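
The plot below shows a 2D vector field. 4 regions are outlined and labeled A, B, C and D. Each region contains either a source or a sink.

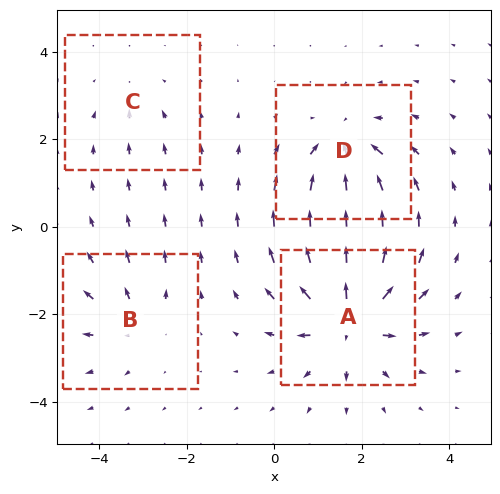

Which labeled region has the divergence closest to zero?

Divergence at each region's feature centre — A: about +8, B: about +4, C: about -2, D: about -6. Region C is closest to zero.

C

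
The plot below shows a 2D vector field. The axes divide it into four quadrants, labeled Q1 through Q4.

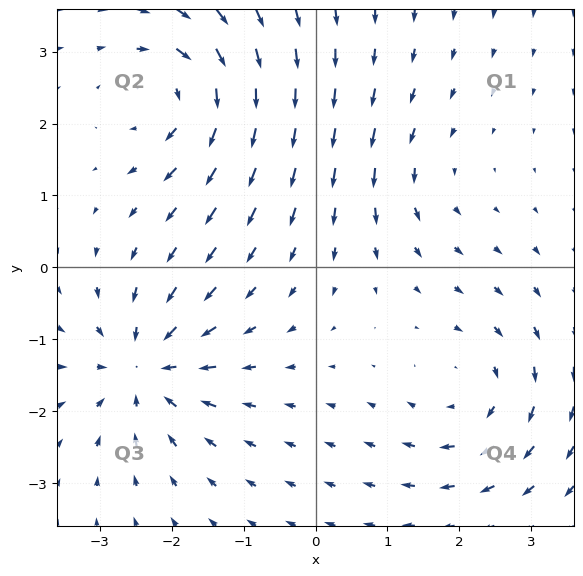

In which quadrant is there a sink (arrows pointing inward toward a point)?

The sink sits at approximately (-2.4, -1.4), which lies in quadrant Q3. The divergence there is about -6, negative as expected for a sink.

Q3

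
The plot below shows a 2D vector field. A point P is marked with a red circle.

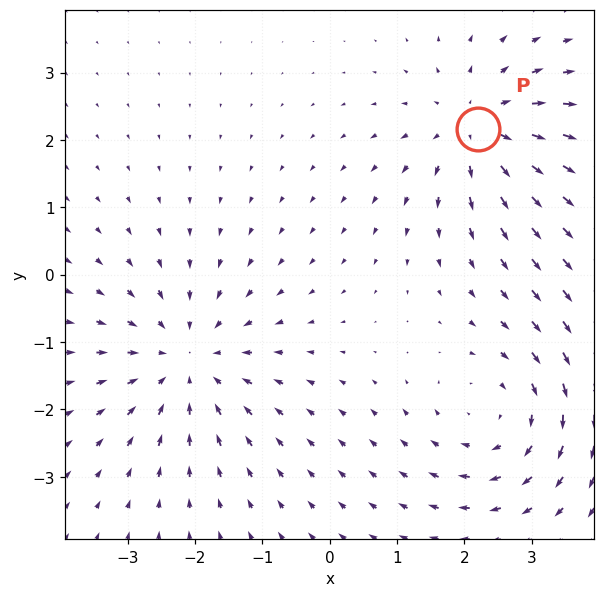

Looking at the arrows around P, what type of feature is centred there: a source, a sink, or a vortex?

source

At P (2.2, 2.2) the arrows spread outward. Divergence about +4, curl ≈0 — positive divergence with near-zero curl is a source.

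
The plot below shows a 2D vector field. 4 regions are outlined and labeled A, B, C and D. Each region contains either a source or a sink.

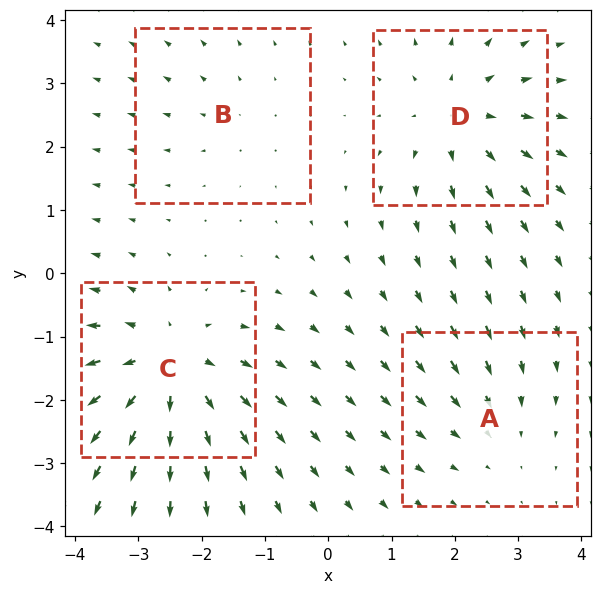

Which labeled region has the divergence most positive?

C

Divergence at each region's feature centre — A: about -3, B: about +2, C: about +6, D: about +5. Region C is most positive.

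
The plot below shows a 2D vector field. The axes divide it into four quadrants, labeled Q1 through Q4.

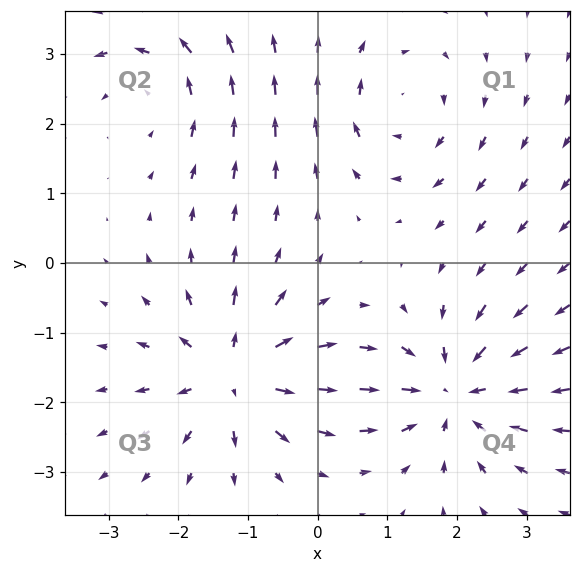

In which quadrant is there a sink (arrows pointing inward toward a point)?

The sink sits at approximately (2.0, -1.9), which lies in quadrant Q4. The divergence there is about -6, negative as expected for a sink.

Q4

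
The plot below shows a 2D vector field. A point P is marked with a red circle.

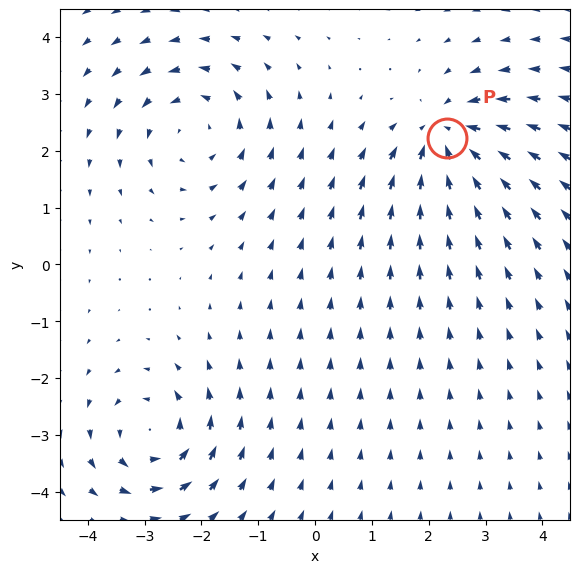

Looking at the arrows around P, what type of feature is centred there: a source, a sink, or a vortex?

sink

At P (2.3, 2.2) the arrows converge inward. Divergence about -6, curl ≈0 — negative divergence with near-zero curl is a sink.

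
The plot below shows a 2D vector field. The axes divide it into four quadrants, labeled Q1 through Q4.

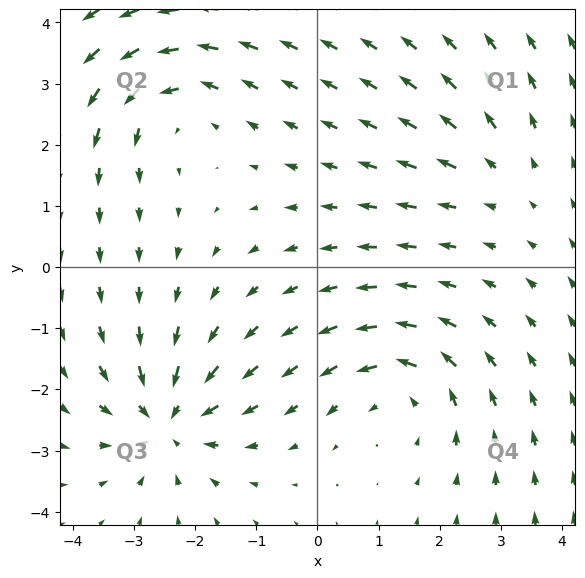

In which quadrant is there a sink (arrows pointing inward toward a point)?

Q3

The sink sits at approximately (-2.4, -2.5), which lies in quadrant Q3. The divergence there is about -5, negative as expected for a sink.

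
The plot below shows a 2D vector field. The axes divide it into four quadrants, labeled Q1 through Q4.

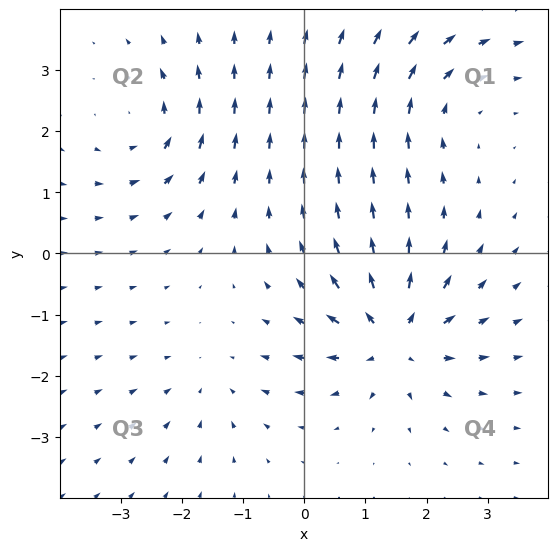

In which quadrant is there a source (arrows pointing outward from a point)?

The source sits at approximately (1.5, -1.4), which lies in quadrant Q4. The divergence there is about +6, positive as expected for a source.

Q4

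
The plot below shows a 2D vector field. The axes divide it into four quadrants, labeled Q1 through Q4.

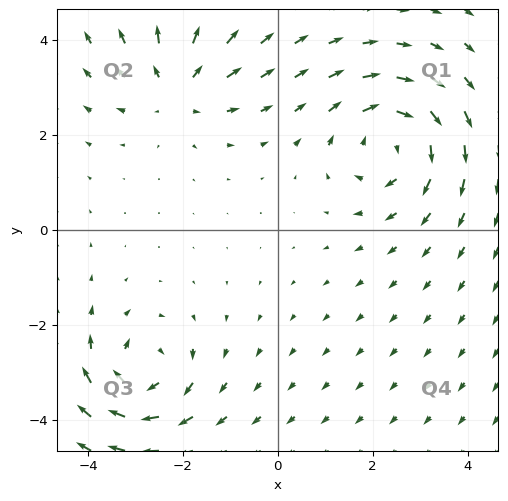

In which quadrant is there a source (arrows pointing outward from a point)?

Q2

The source sits at approximately (-2.1, 3.0), which lies in quadrant Q2. The divergence there is about +3, positive as expected for a source.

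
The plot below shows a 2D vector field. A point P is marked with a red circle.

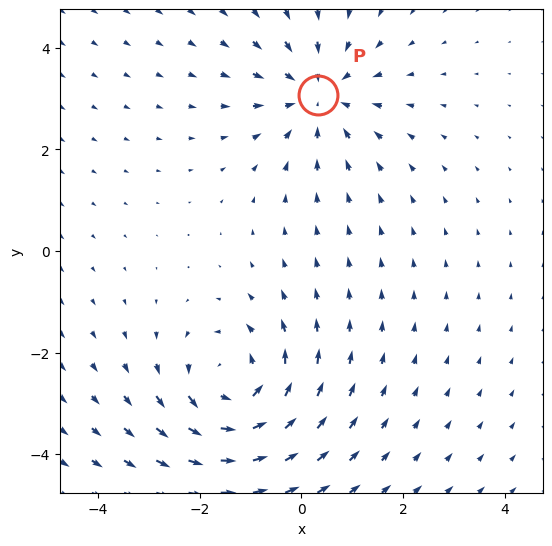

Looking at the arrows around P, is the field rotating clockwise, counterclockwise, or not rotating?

Near P at (0.3, 3.1) the arrows show no circulation. The curl there is ≈0.

not rotating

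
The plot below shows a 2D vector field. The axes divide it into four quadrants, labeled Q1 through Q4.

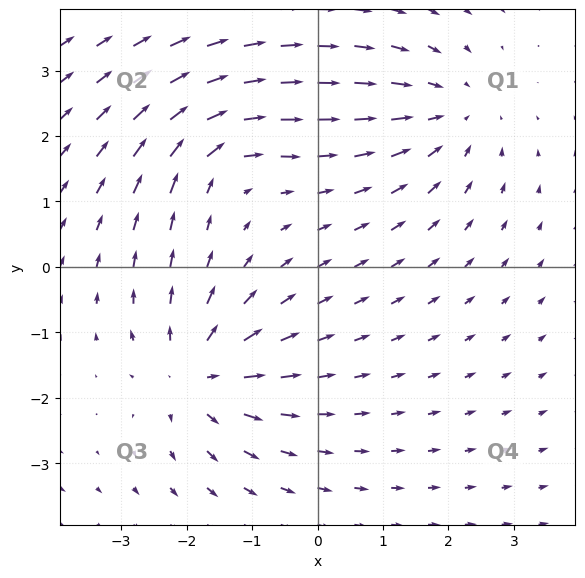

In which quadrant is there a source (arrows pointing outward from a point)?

Q3

The source sits at approximately (-1.8, -1.6), which lies in quadrant Q3. The divergence there is about +4, positive as expected for a source.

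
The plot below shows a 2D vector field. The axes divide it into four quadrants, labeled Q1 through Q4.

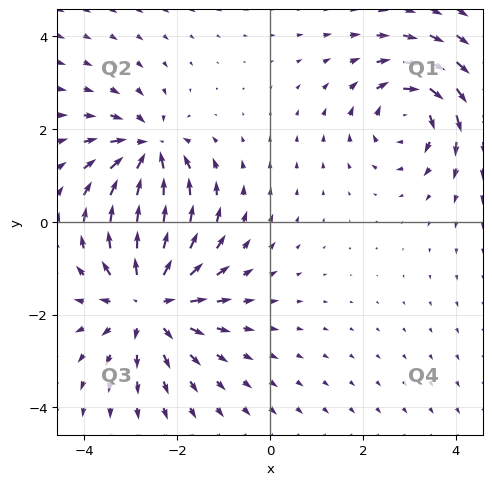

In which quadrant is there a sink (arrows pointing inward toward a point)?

Q2

The sink sits at approximately (-2.6, 1.5), which lies in quadrant Q2. The divergence there is about -5, negative as expected for a sink.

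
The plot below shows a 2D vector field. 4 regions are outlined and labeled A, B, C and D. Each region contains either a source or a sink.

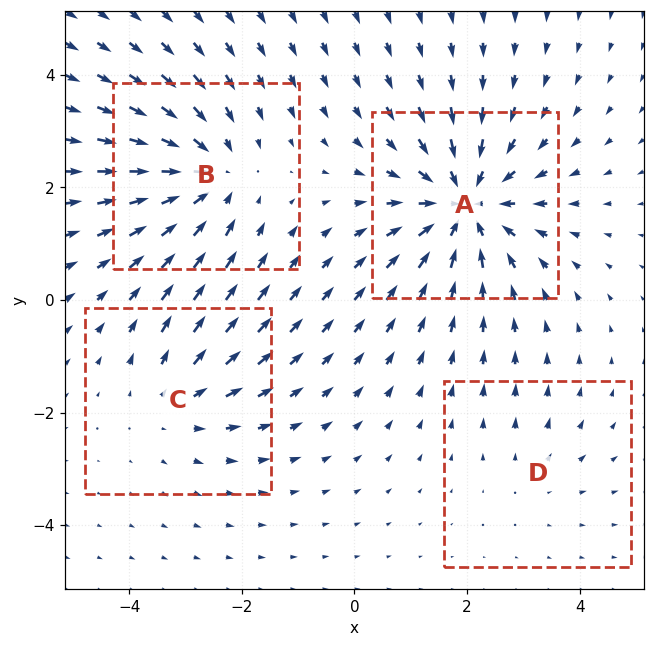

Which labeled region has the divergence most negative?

A

Divergence at each region's feature centre — A: about -6, B: about -4, C: about +3, D: about +2. Region A is most negative.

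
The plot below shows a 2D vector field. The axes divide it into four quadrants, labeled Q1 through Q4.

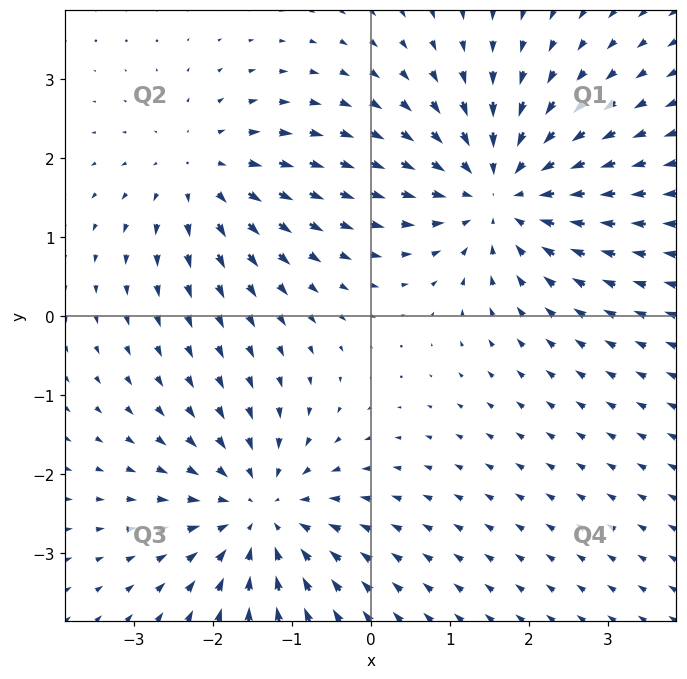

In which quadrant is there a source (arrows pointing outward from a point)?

The source sits at approximately (-2.1, 1.8), which lies in quadrant Q2. The divergence there is about +3, positive as expected for a source.

Q2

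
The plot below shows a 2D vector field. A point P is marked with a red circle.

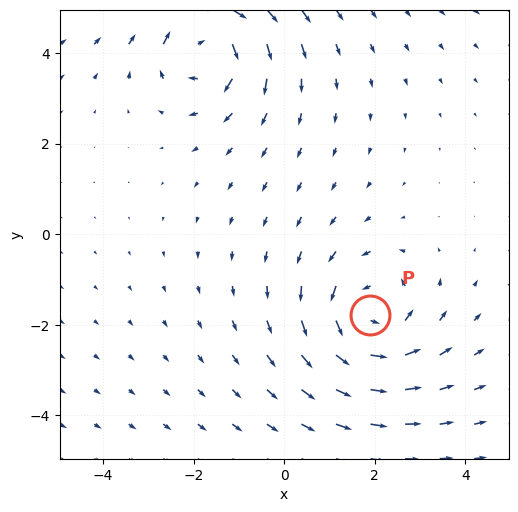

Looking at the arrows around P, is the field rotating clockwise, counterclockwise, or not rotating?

counterclockwise

Near P at (1.9, -1.8) the arrows circulate counterclockwise. The curl (z-component) there is about +4; positive curl means counterclockwise rotation.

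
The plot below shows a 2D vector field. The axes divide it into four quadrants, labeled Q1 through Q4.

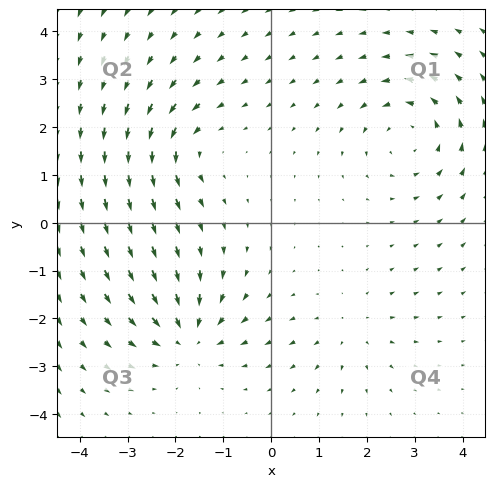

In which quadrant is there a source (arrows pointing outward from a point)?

Q4

The source sits at approximately (1.7, -2.2), which lies in quadrant Q4. The divergence there is about +3, positive as expected for a source.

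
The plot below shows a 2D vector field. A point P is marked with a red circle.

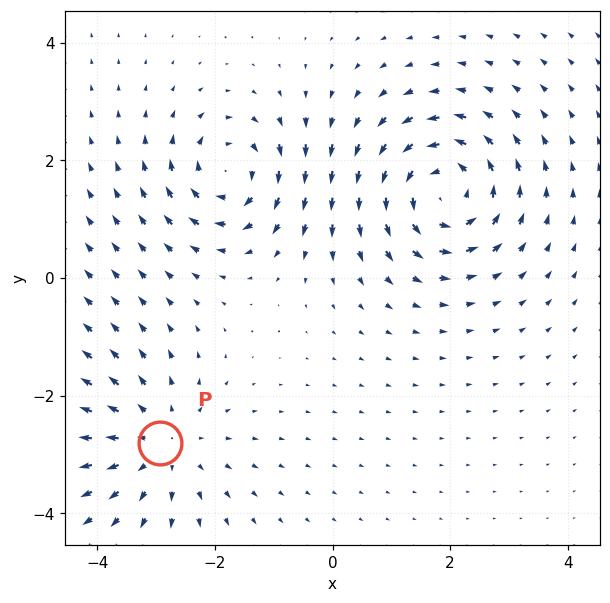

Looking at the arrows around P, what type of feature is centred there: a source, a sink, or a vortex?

At P (-2.9, -2.8) the arrows spread outward. Divergence about +3, curl ≈0 — positive divergence with near-zero curl is a source.

source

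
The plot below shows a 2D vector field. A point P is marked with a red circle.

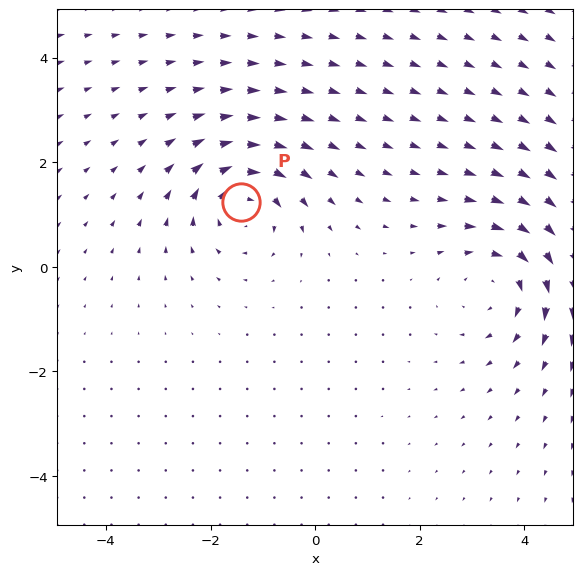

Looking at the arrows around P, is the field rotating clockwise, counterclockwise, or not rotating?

Near P at (-1.4, 1.2) the arrows circulate clockwise. The curl (z-component) there is about -4; negative curl means clockwise rotation.

clockwise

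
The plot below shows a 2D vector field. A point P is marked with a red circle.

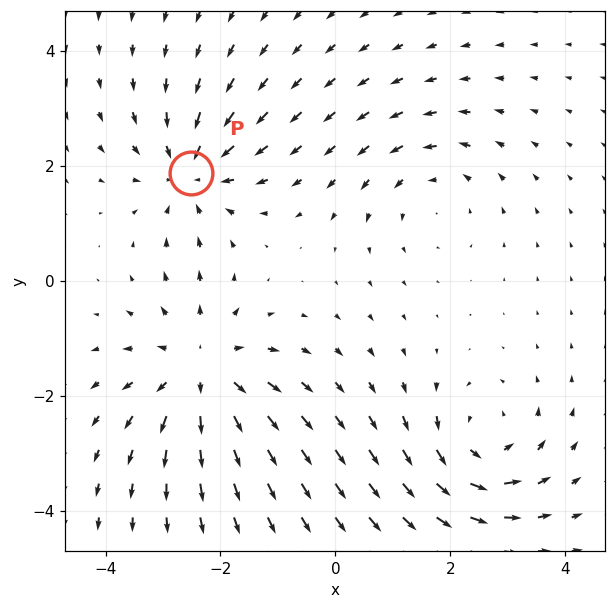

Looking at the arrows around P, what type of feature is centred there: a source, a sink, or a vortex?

sink

At P (-2.5, 1.9) the arrows converge inward. Divergence about -3, curl ≈0 — negative divergence with near-zero curl is a sink.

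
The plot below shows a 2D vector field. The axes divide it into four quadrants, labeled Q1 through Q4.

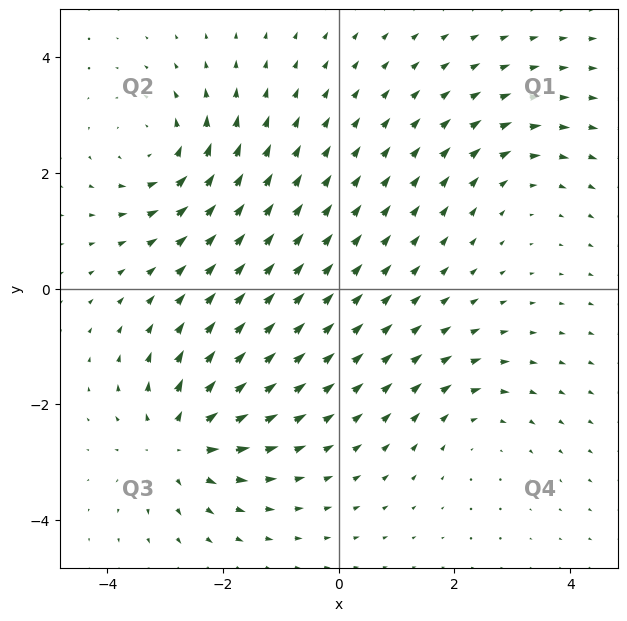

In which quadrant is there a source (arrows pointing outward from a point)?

Q3

The source sits at approximately (-2.7, -2.7), which lies in quadrant Q3. The divergence there is about +6, positive as expected for a source.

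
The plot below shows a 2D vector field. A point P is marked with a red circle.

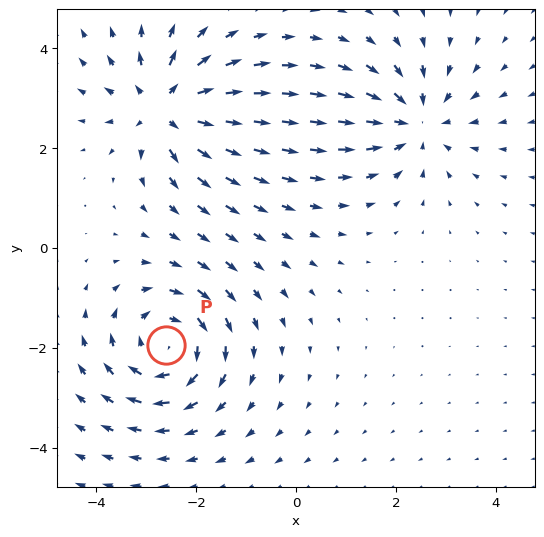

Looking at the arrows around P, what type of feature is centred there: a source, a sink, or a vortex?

vortex

At P (-2.6, -2.0) the arrows circulate clockwise. Divergence ≈0, curl about -4 — near-zero divergence with nonzero curl is a vortex.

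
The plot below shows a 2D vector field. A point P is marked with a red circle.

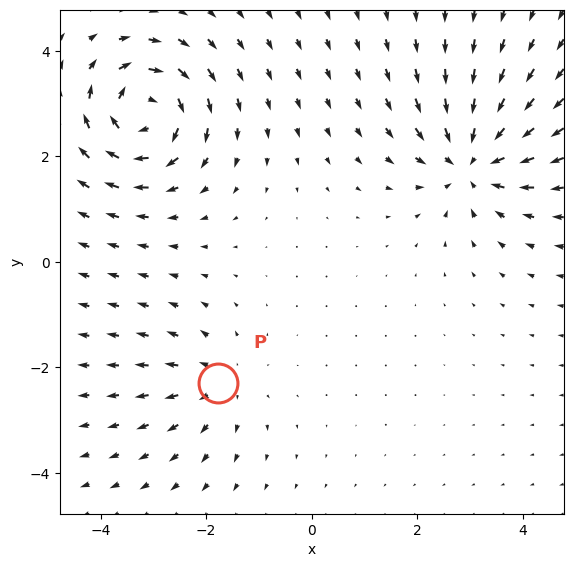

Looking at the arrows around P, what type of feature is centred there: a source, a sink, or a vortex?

source

At P (-1.8, -2.3) the arrows spread outward. Divergence about +3, curl ≈0 — positive divergence with near-zero curl is a source.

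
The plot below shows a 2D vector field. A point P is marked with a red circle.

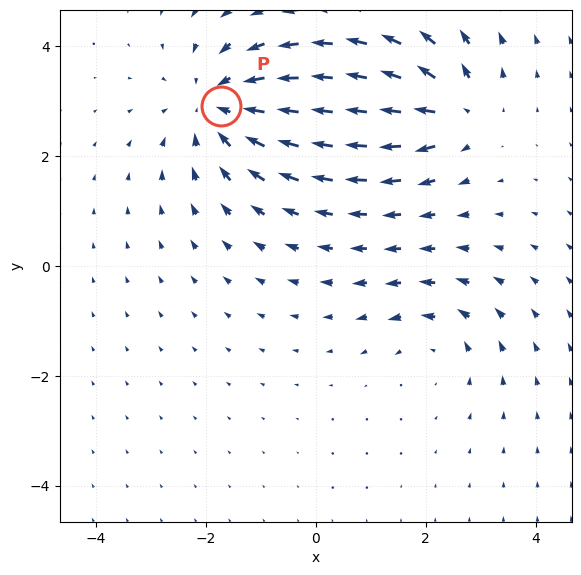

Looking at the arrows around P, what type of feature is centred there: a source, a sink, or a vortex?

At P (-1.7, 2.9) the arrows converge inward. Divergence about -4, curl ≈0 — negative divergence with near-zero curl is a sink.

sink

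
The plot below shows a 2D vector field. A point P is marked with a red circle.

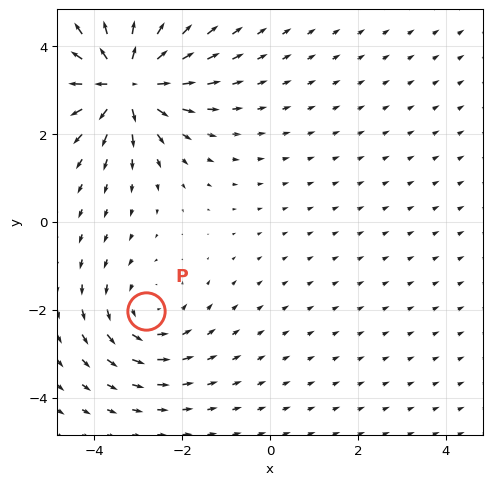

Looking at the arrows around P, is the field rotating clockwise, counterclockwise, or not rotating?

counterclockwise

Near P at (-2.8, -2.0) the arrows circulate counterclockwise. The curl (z-component) there is about +3; positive curl means counterclockwise rotation.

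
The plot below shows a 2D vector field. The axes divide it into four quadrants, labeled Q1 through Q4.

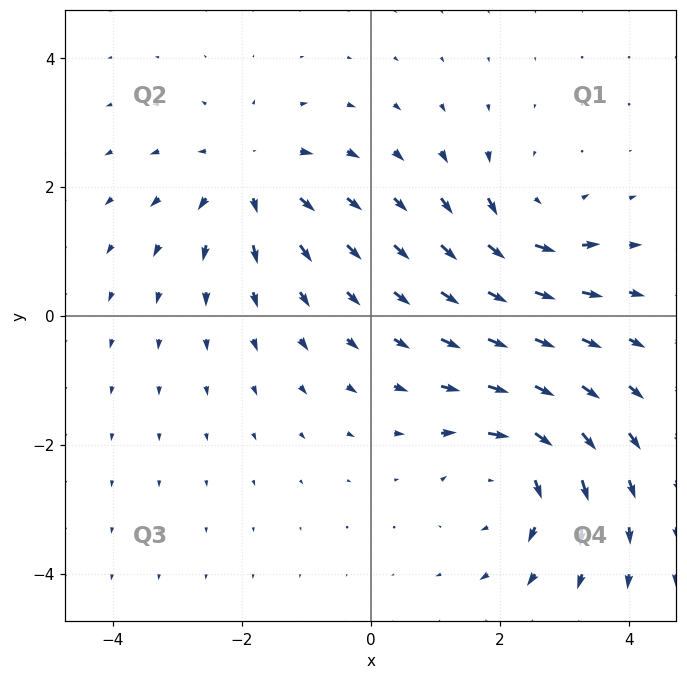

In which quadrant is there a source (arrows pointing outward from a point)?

Q2

The source sits at approximately (-1.9, 2.2), which lies in quadrant Q2. The divergence there is about +4, positive as expected for a source.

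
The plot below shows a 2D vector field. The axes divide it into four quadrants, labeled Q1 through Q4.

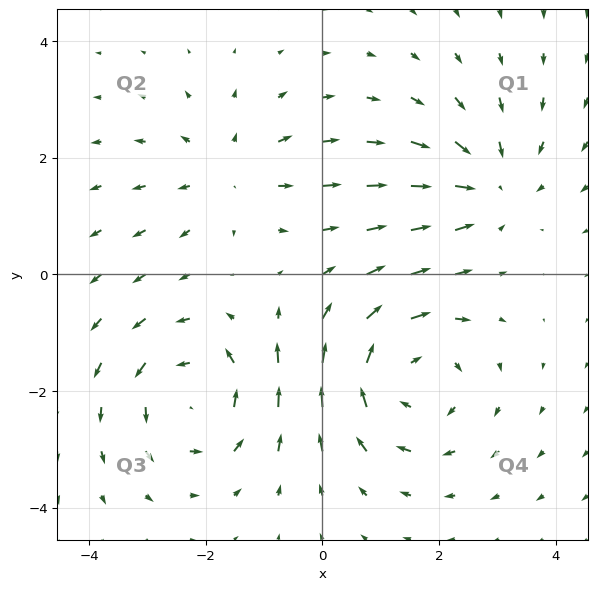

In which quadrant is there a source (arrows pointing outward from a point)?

Q2

The source sits at approximately (-1.6, 1.7), which lies in quadrant Q2. The divergence there is about +3, positive as expected for a source.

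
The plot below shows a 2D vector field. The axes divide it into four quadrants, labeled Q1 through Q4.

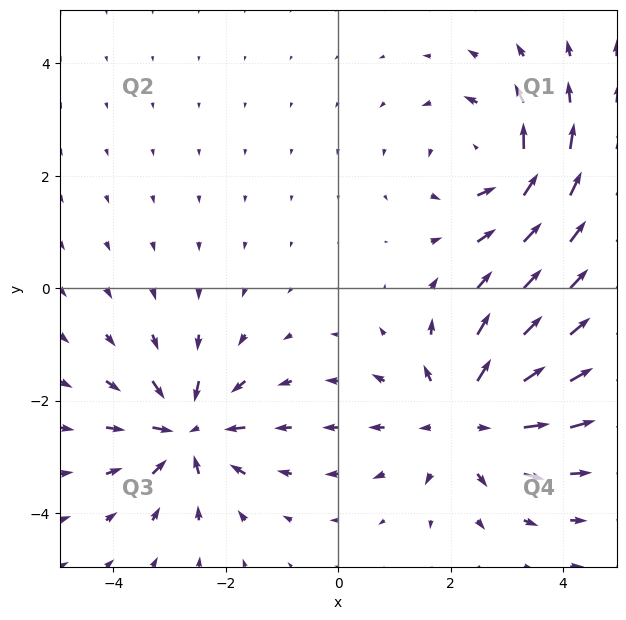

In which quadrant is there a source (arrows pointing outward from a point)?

Q4

The source sits at approximately (2.3, -2.3), which lies in quadrant Q4. The divergence there is about +3, positive as expected for a source.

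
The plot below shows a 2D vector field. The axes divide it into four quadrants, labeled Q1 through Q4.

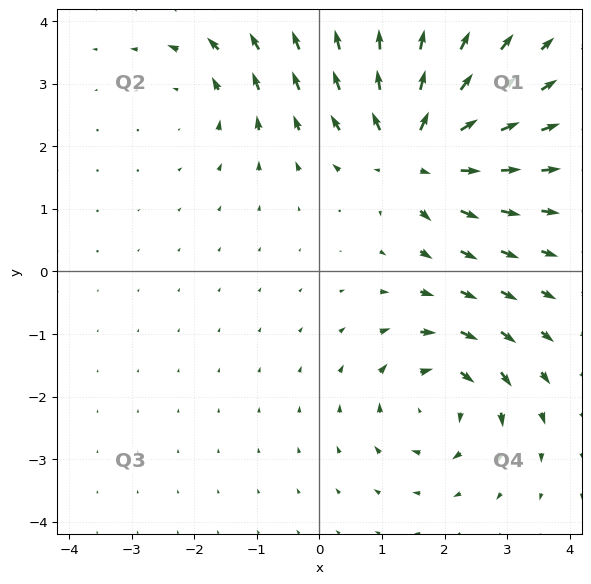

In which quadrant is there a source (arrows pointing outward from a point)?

The source sits at approximately (1.5, 1.9), which lies in quadrant Q1. The divergence there is about +6, positive as expected for a source.

Q1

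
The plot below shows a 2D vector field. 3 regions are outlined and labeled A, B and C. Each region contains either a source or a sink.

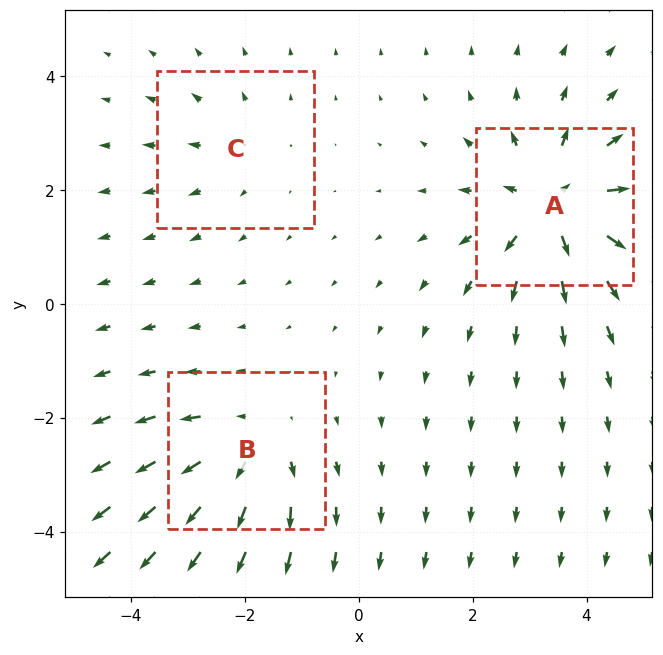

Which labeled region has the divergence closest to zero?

C

Divergence at each region's feature centre — A: about +5, B: about +3, C: about +2. Region C is closest to zero.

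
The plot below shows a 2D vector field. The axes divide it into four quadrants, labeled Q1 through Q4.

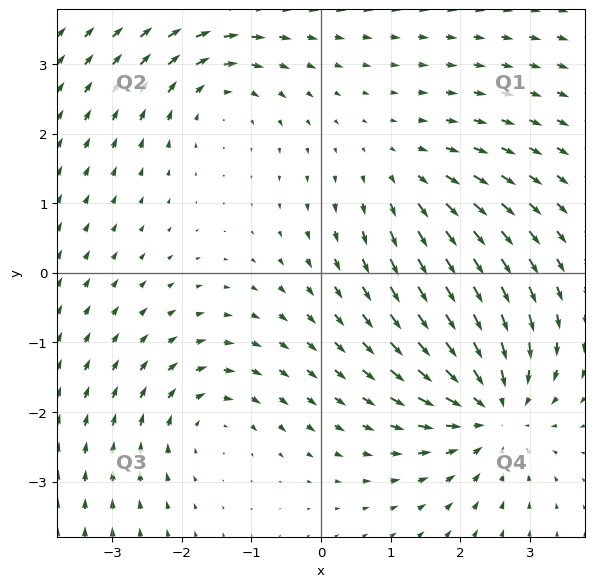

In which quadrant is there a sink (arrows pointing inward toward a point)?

Q4

The sink sits at approximately (2.5, -1.9), which lies in quadrant Q4. The divergence there is about -5, negative as expected for a sink.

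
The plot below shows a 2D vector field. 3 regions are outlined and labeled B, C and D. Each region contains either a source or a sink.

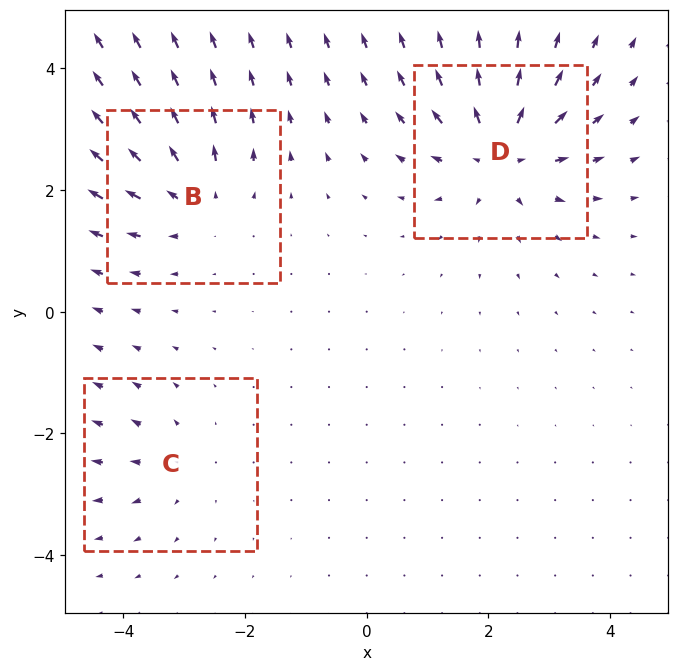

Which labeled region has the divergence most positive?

D

Divergence at each region's feature centre — B: about +4, C: about +2, D: about +5. Region D is most positive.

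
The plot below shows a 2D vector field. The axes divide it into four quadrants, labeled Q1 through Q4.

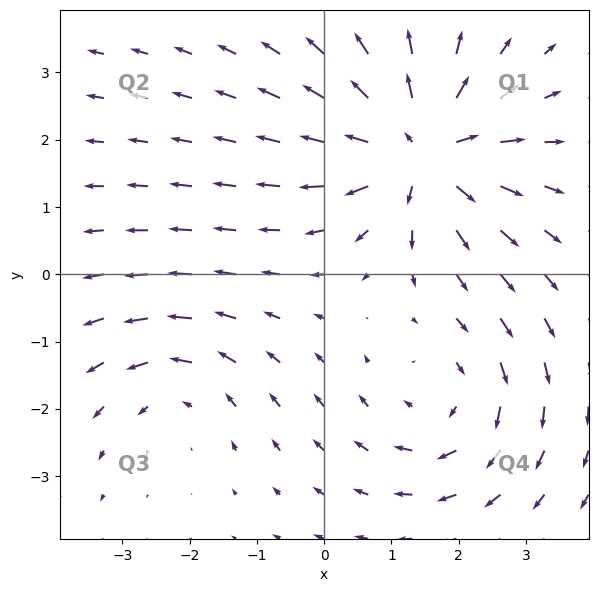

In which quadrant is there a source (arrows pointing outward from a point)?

The source sits at approximately (1.4, 1.8), which lies in quadrant Q1. The divergence there is about +5, positive as expected for a source.

Q1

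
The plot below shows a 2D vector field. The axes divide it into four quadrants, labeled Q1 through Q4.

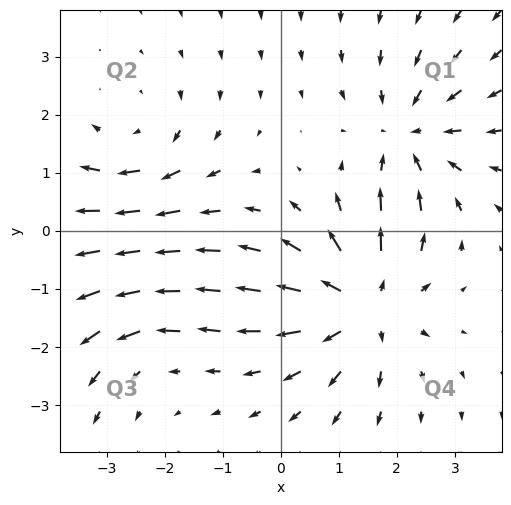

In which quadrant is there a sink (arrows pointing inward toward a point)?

Q1

The sink sits at approximately (2.2, 1.6), which lies in quadrant Q1. The divergence there is about -4, negative as expected for a sink.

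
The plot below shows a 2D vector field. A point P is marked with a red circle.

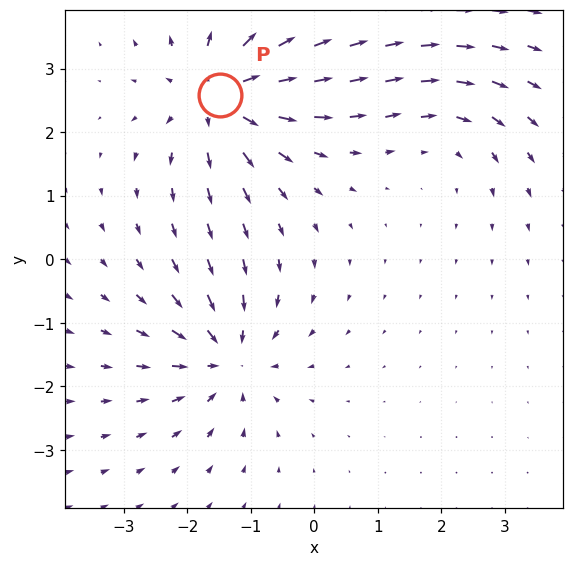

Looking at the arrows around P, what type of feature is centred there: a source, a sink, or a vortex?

source

At P (-1.5, 2.6) the arrows spread outward. Divergence about +5, curl ≈0 — positive divergence with near-zero curl is a source.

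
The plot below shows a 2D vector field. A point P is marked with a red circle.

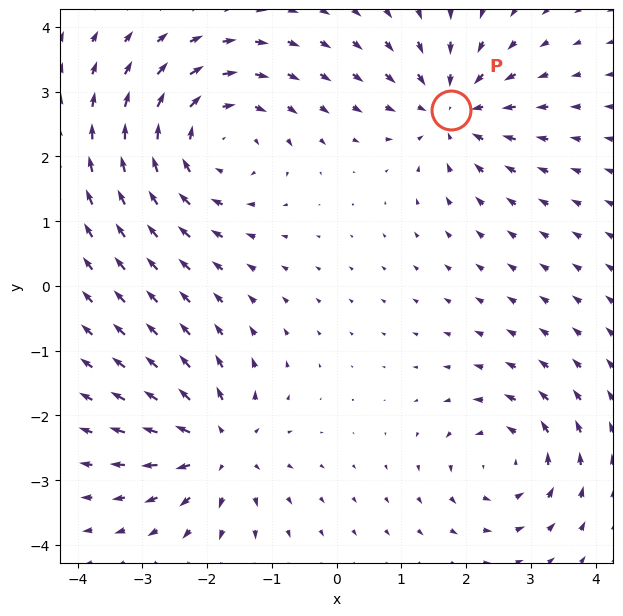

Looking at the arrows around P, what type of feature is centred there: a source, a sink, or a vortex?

sink

At P (1.8, 2.7) the arrows converge inward. Divergence about -4, curl ≈0 — negative divergence with near-zero curl is a sink.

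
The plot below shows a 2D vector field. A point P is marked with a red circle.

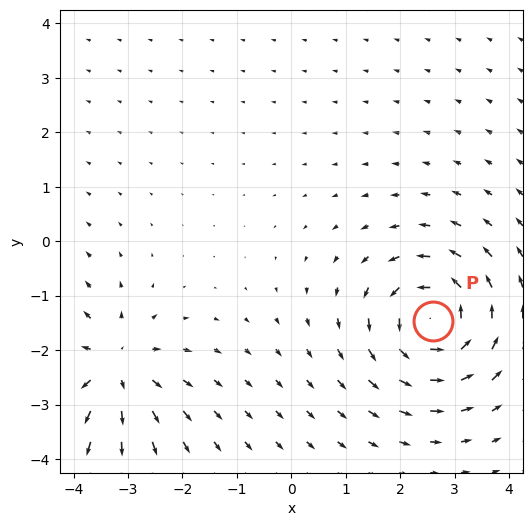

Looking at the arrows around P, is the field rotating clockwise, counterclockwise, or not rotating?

Near P at (2.6, -1.5) the arrows circulate counterclockwise. The curl (z-component) there is about +5; positive curl means counterclockwise rotation.

counterclockwise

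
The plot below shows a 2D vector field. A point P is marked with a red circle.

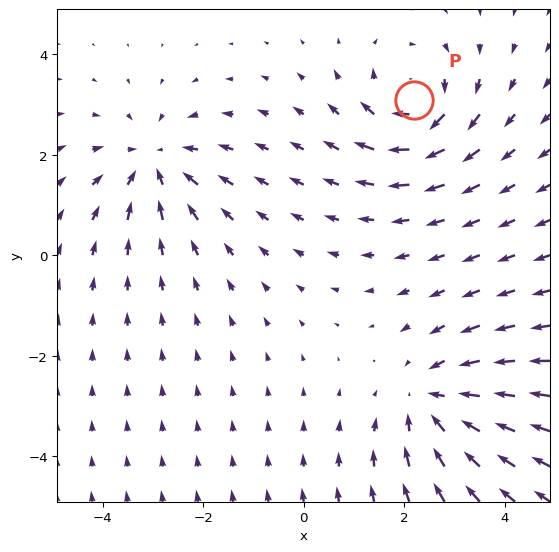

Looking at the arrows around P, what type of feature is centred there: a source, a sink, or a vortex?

vortex

At P (2.2, 3.1) the arrows circulate clockwise. Divergence ≈0, curl about -5 — near-zero divergence with nonzero curl is a vortex.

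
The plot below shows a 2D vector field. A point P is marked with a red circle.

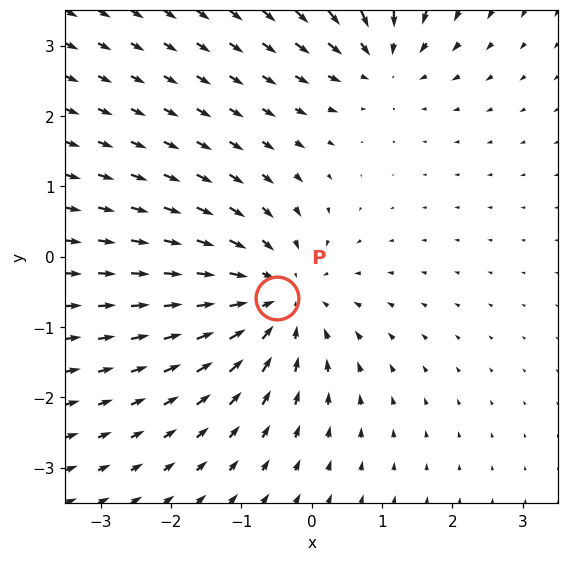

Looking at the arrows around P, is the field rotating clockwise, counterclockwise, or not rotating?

not rotating

Near P at (-0.5, -0.6) the arrows show no circulation. The curl there is ≈0.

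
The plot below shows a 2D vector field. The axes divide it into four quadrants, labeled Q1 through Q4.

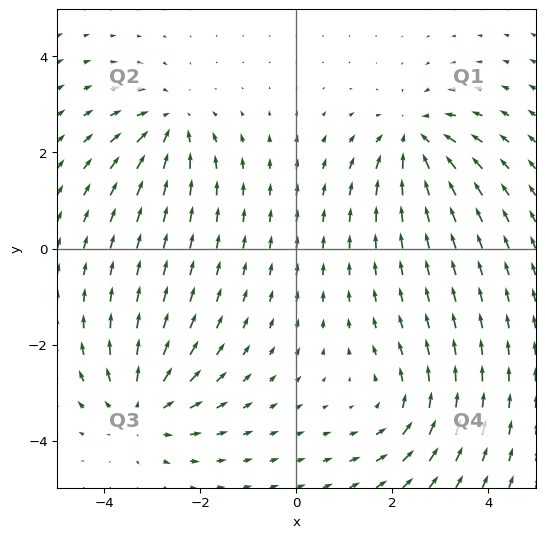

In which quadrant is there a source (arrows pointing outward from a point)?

The source sits at approximately (-3.2, -3.3), which lies in quadrant Q3. The divergence there is about +4, positive as expected for a source.

Q3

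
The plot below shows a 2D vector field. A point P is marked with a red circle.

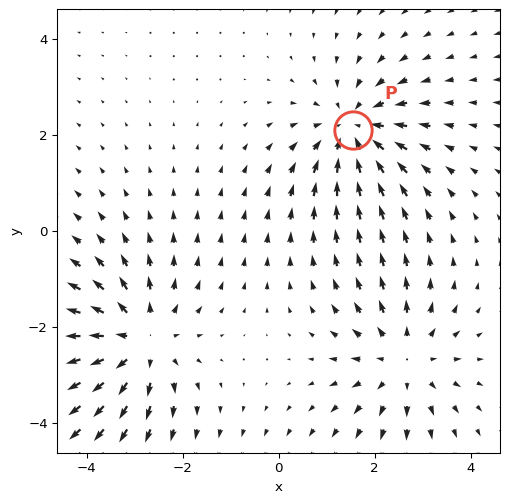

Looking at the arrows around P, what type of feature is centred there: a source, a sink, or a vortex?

At P (1.5, 2.1) the arrows converge inward. Divergence about -4, curl ≈0 — negative divergence with near-zero curl is a sink.

sink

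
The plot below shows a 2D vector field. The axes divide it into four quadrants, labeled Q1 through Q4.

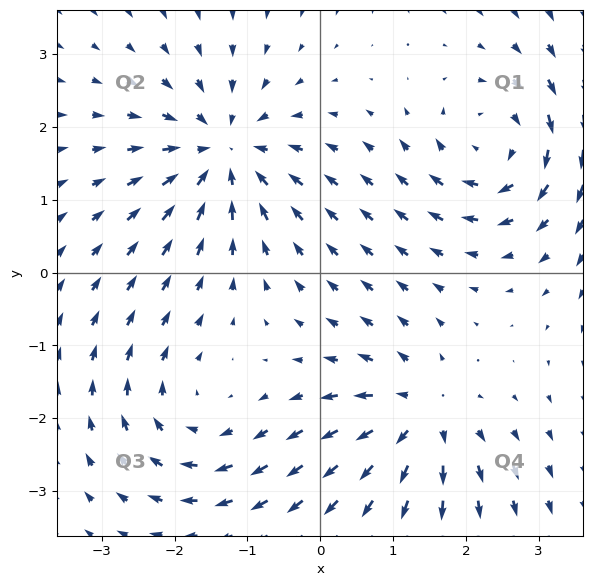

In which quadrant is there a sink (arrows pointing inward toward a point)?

Q2

The sink sits at approximately (-1.3, 1.7), which lies in quadrant Q2. The divergence there is about -4, negative as expected for a sink.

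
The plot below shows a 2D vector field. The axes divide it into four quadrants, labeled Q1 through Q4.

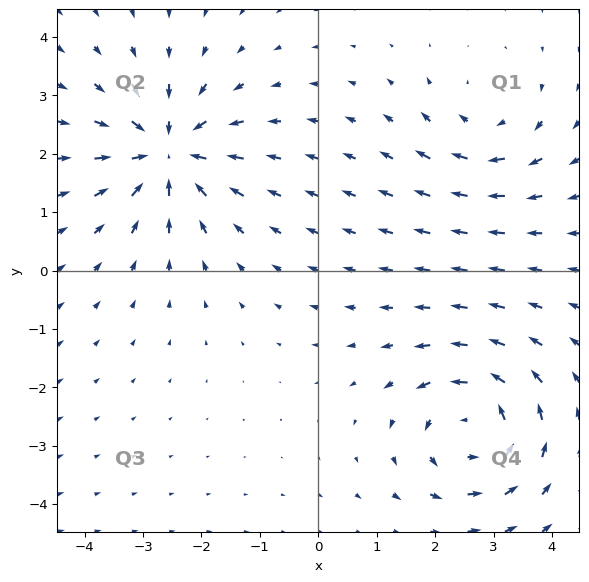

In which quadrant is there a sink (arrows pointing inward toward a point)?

The sink sits at approximately (-2.6, 2.0), which lies in quadrant Q2. The divergence there is about -5, negative as expected for a sink.

Q2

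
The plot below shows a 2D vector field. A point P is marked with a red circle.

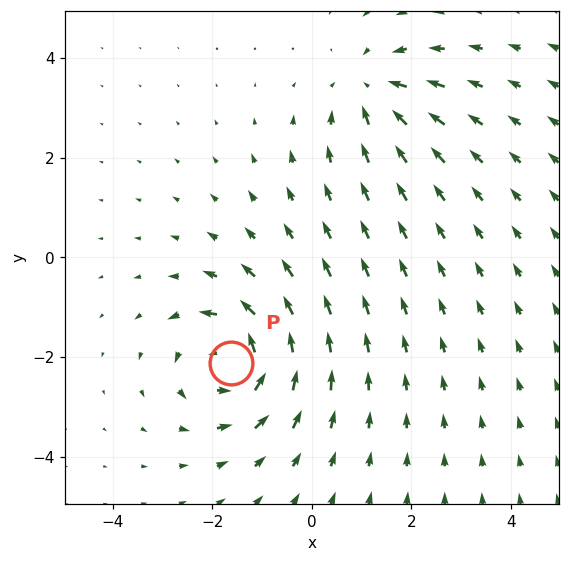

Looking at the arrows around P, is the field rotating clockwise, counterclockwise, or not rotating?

Near P at (-1.6, -2.1) the arrows circulate counterclockwise. The curl (z-component) there is about +5; positive curl means counterclockwise rotation.

counterclockwise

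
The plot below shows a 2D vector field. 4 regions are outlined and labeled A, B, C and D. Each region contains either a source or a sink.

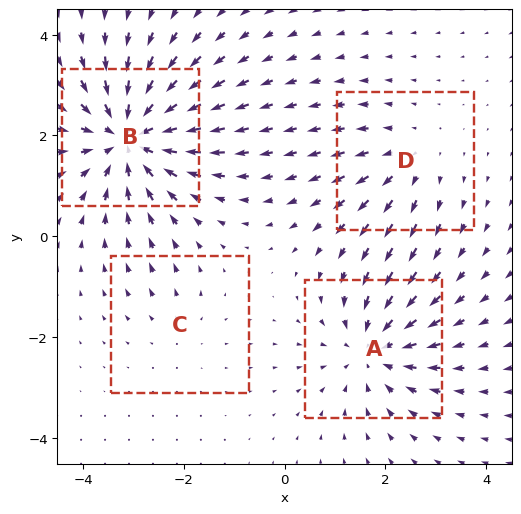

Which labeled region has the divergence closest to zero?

Divergence at each region's feature centre — A: about -5, B: about -7, C: about +2, D: about +3. Region C is closest to zero.

C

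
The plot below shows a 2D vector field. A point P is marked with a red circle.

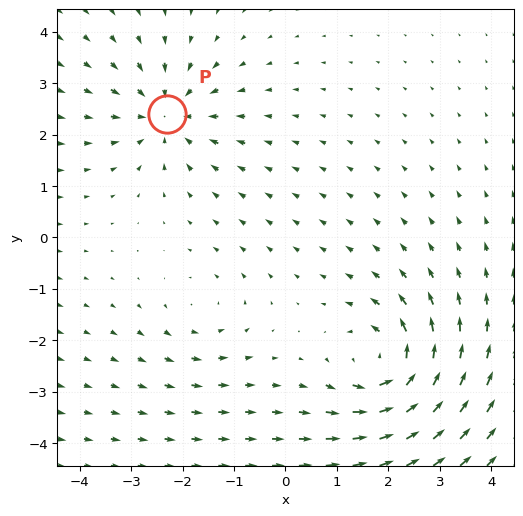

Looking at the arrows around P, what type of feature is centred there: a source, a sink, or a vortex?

sink

At P (-2.3, 2.4) the arrows converge inward. Divergence about -4, curl ≈0 — negative divergence with near-zero curl is a sink.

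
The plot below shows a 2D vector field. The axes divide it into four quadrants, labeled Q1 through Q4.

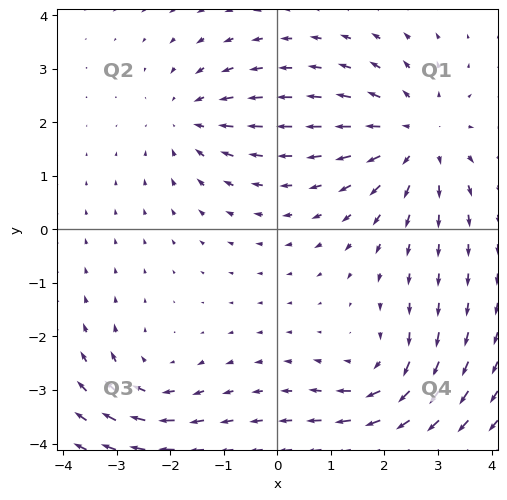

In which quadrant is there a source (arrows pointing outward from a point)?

The source sits at approximately (2.6, 1.7), which lies in quadrant Q1. The divergence there is about +4, positive as expected for a source.

Q1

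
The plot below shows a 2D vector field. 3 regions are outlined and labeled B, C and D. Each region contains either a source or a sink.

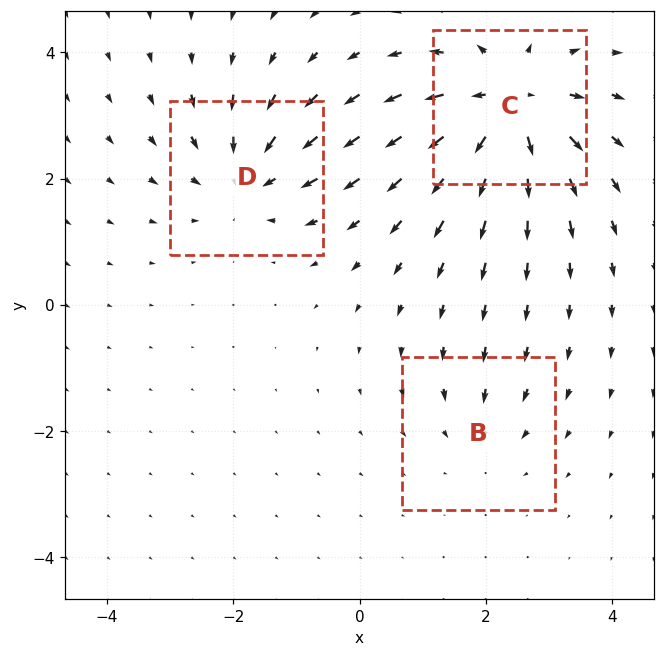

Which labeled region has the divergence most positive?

Divergence at each region's feature centre — B: about -2, C: about +5, D: about -3. Region C is most positive.

C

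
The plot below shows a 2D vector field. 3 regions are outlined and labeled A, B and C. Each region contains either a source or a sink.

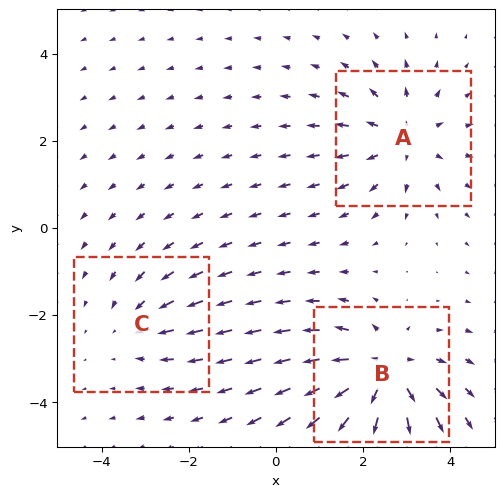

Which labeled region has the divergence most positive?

Divergence at each region's feature centre — A: about +3, B: about +4, C: about -2. Region B is most positive.

B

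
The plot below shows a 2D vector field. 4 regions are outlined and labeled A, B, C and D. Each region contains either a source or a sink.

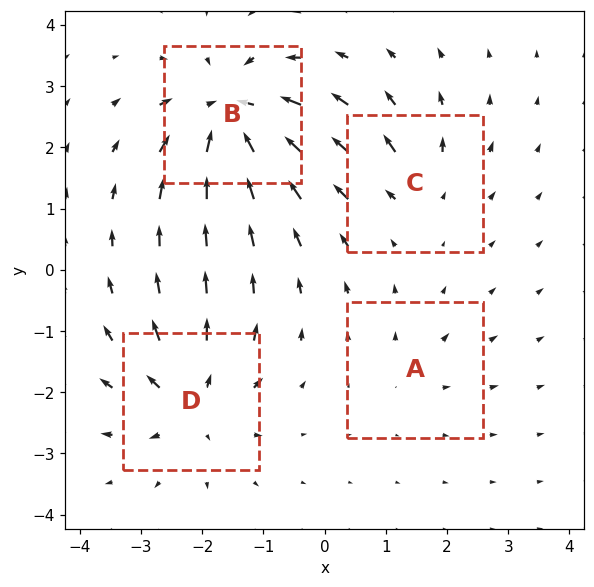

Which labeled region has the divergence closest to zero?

Divergence at each region's feature centre — A: about +2, B: about -9, C: about +4, D: about +6. Region A is closest to zero.

A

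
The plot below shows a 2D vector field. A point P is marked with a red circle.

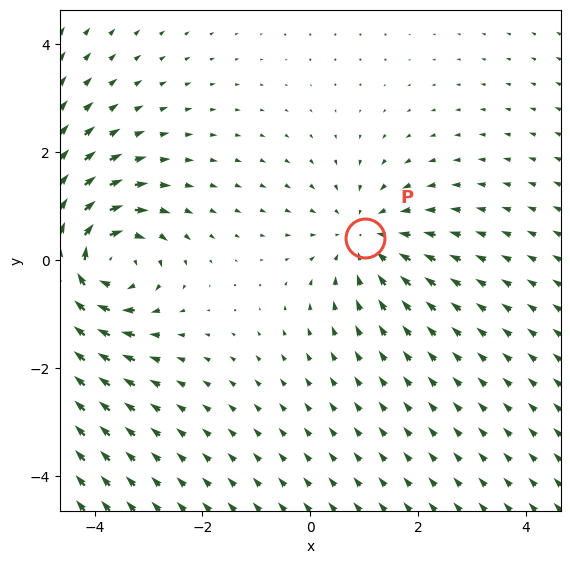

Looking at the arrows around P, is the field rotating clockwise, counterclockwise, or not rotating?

not rotating

Near P at (1.0, 0.4) the arrows show no circulation. The curl there is ≈0.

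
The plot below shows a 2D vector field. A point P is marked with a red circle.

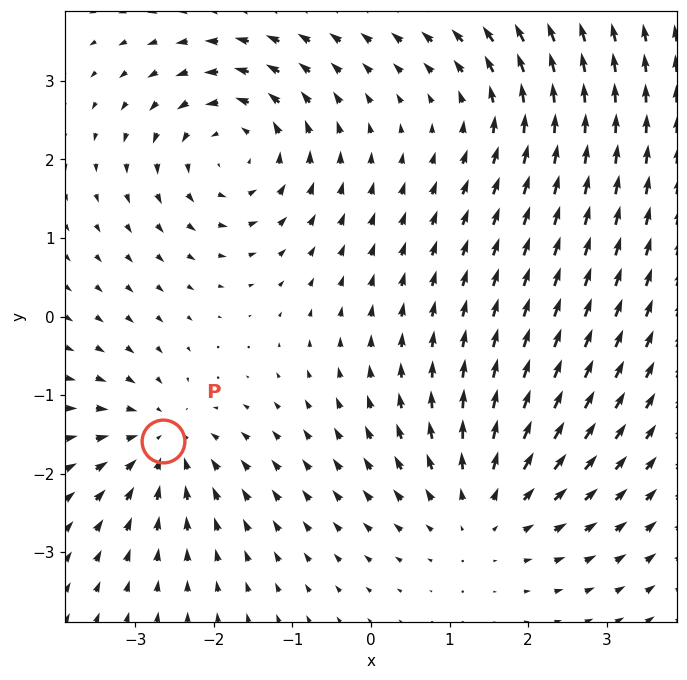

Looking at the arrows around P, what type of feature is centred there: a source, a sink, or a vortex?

sink

At P (-2.6, -1.6) the arrows converge inward. Divergence about -5, curl ≈0 — negative divergence with near-zero curl is a sink.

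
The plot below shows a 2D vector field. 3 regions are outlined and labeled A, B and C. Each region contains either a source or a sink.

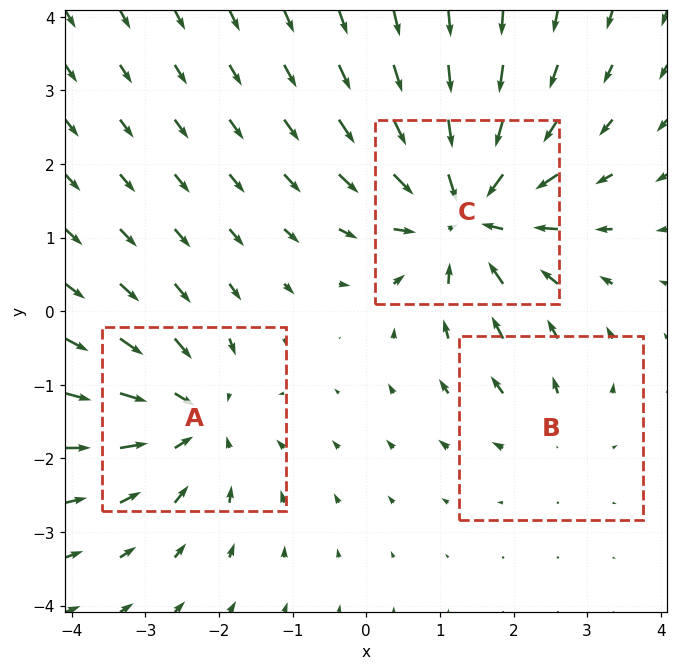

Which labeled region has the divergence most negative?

C

Divergence at each region's feature centre — A: about -3, B: about +2, C: about -5. Region C is most negative.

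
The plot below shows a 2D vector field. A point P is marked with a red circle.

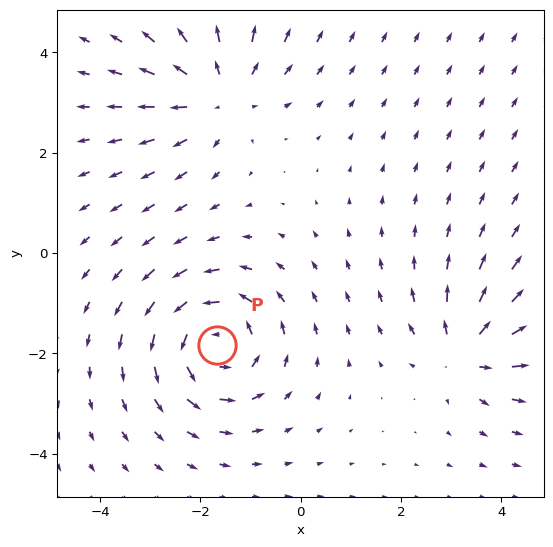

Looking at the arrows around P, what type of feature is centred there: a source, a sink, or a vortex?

vortex

At P (-1.7, -1.8) the arrows circulate counterclockwise. Divergence ≈0, curl about +5 — near-zero divergence with nonzero curl is a vortex.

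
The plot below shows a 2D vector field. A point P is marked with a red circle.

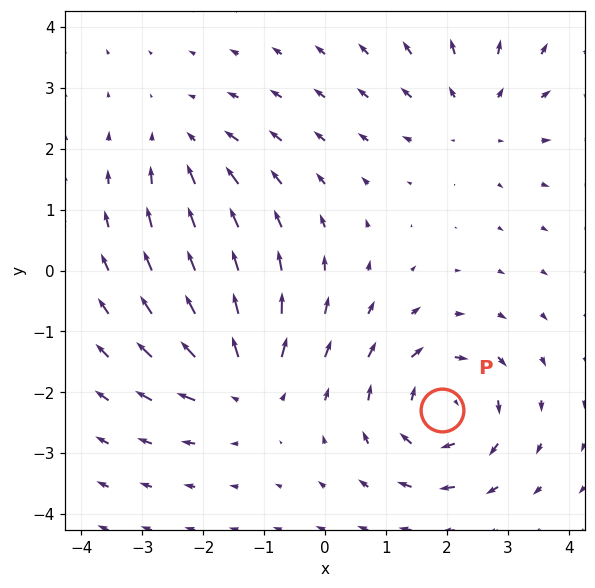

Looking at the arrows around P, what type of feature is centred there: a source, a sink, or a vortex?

vortex

At P (1.9, -2.3) the arrows circulate clockwise. Divergence ≈0, curl about -6 — near-zero divergence with nonzero curl is a vortex.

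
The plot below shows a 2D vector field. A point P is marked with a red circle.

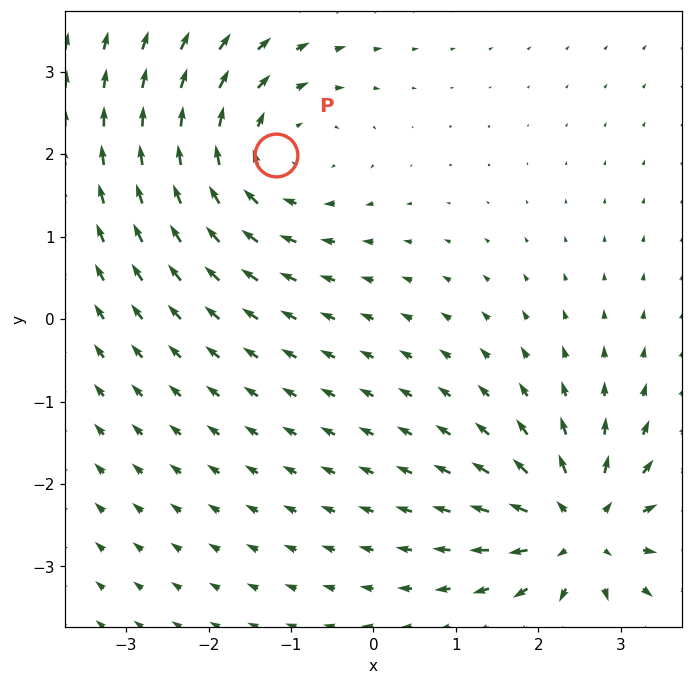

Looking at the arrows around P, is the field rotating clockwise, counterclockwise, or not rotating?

Near P at (-1.2, 2.0) the arrows circulate clockwise. The curl (z-component) there is about -4; negative curl means clockwise rotation.

clockwise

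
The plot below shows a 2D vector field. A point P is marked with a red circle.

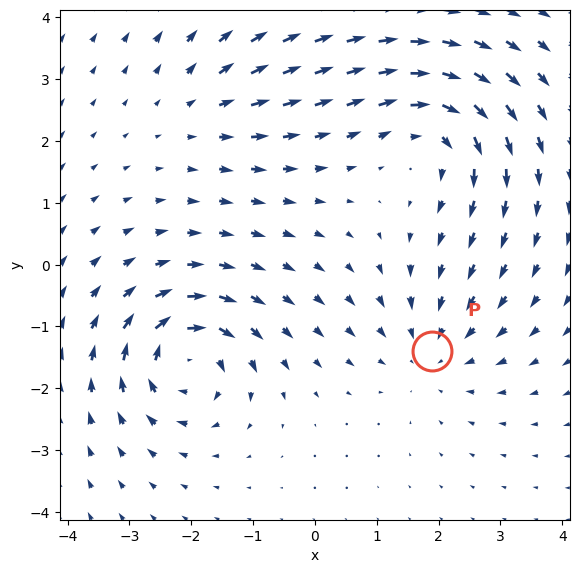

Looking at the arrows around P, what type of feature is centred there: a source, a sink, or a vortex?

sink

At P (1.9, -1.4) the arrows converge inward. Divergence about -3, curl ≈0 — negative divergence with near-zero curl is a sink.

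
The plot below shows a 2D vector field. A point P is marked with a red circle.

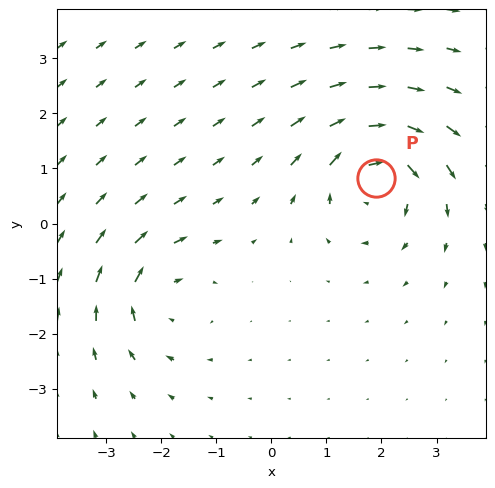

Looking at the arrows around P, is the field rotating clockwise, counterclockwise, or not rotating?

Near P at (1.9, 0.8) the arrows circulate clockwise. The curl (z-component) there is about -6; negative curl means clockwise rotation.

clockwise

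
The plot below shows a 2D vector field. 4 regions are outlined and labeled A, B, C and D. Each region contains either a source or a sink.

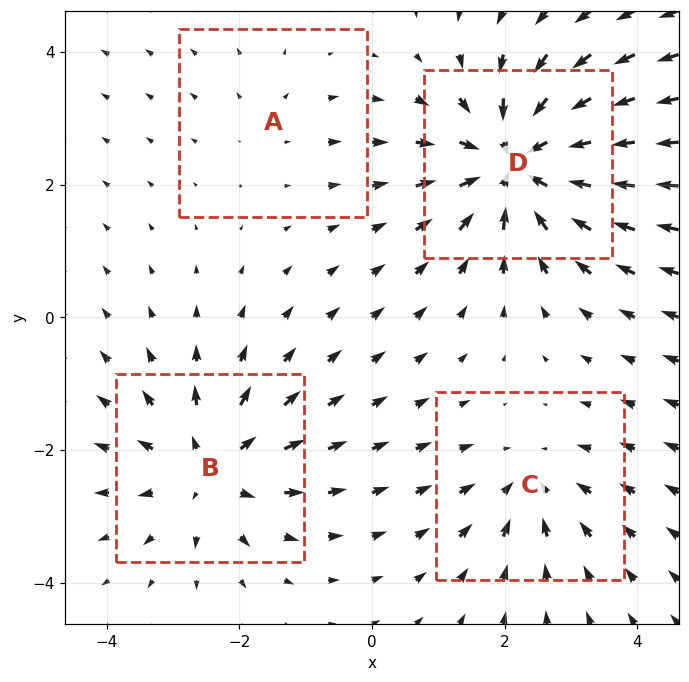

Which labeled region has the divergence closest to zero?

Divergence at each region's feature centre — A: about +2, B: about +5, C: about -3, D: about -7. Region A is closest to zero.

A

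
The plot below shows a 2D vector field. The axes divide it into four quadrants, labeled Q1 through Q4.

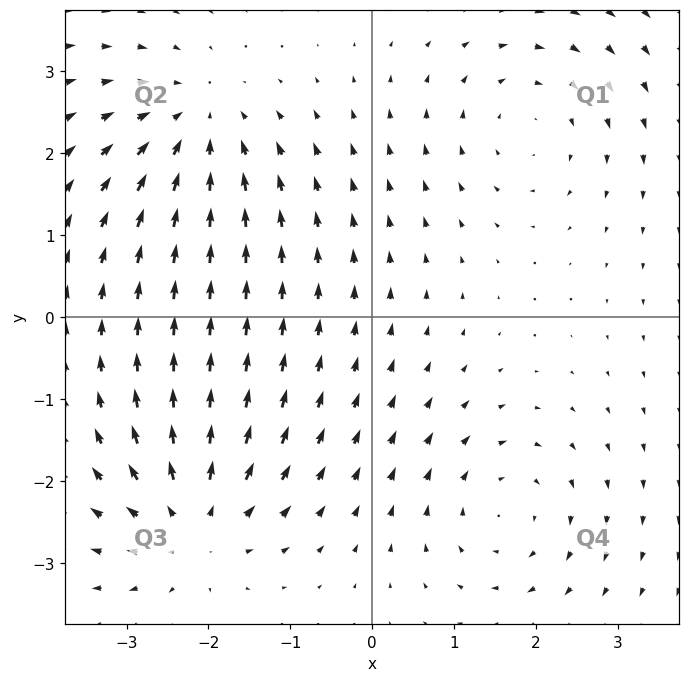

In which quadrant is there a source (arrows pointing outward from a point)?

The source sits at approximately (-2.2, -2.5), which lies in quadrant Q3. The divergence there is about +4, positive as expected for a source.

Q3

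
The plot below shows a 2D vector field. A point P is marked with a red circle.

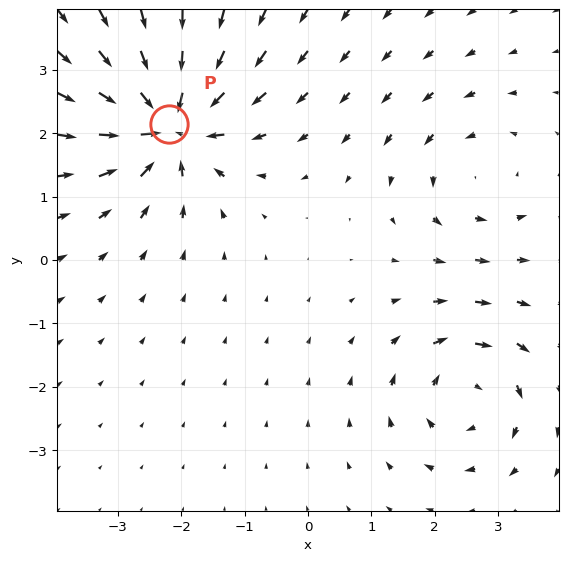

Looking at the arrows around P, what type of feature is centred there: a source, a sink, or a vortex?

sink

At P (-2.2, 2.1) the arrows converge inward. Divergence about -7, curl ≈0 — negative divergence with near-zero curl is a sink.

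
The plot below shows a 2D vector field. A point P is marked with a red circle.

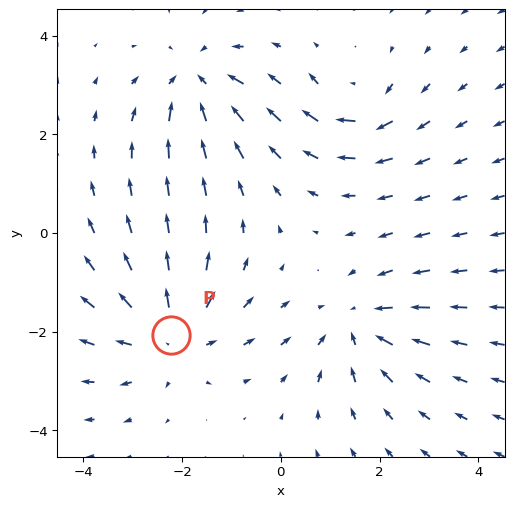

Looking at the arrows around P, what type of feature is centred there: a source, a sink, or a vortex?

At P (-2.2, -2.1) the arrows spread outward. Divergence about +4, curl ≈0 — positive divergence with near-zero curl is a source.

source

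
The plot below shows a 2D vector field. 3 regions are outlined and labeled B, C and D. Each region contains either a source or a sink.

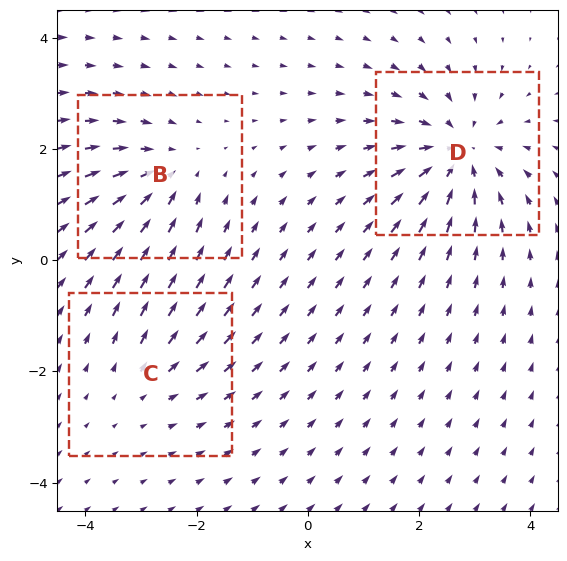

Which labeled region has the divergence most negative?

Divergence at each region's feature centre — B: about -3, C: about +2, D: about -5. Region D is most negative.

D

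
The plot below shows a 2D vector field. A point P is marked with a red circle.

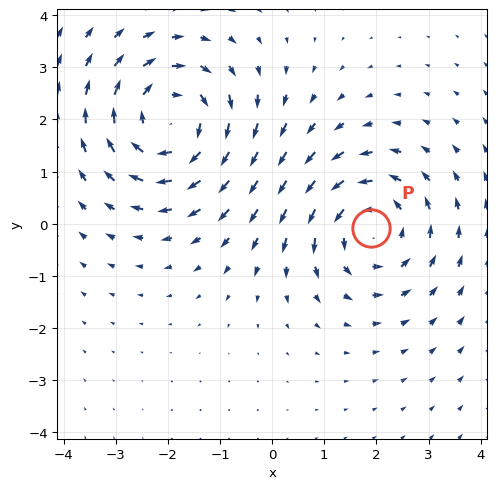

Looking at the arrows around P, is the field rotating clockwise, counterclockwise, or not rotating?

Near P at (1.9, -0.1) the arrows circulate counterclockwise. The curl (z-component) there is about +3; positive curl means counterclockwise rotation.

counterclockwise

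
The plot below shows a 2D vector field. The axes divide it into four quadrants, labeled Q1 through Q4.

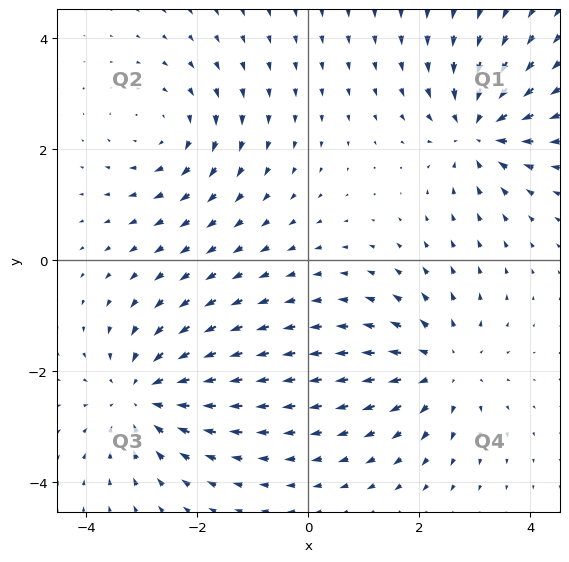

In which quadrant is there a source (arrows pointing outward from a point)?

Q4

The source sits at approximately (2.4, -1.9), which lies in quadrant Q4. The divergence there is about +4, positive as expected for a source.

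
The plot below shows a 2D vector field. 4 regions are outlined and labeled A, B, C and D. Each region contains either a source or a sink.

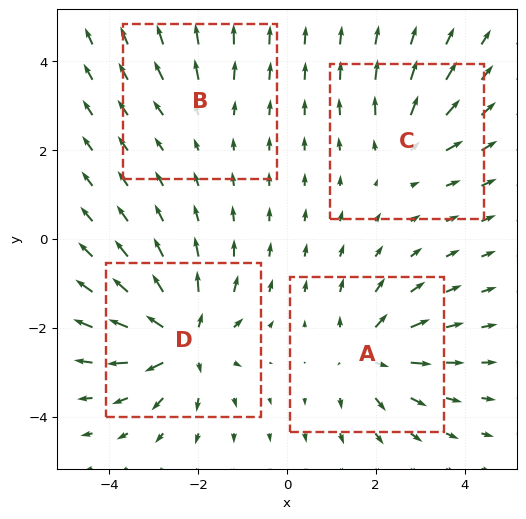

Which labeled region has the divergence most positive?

D

Divergence at each region's feature centre — A: about +6, B: about +2, C: about +4, D: about +8. Region D is most positive.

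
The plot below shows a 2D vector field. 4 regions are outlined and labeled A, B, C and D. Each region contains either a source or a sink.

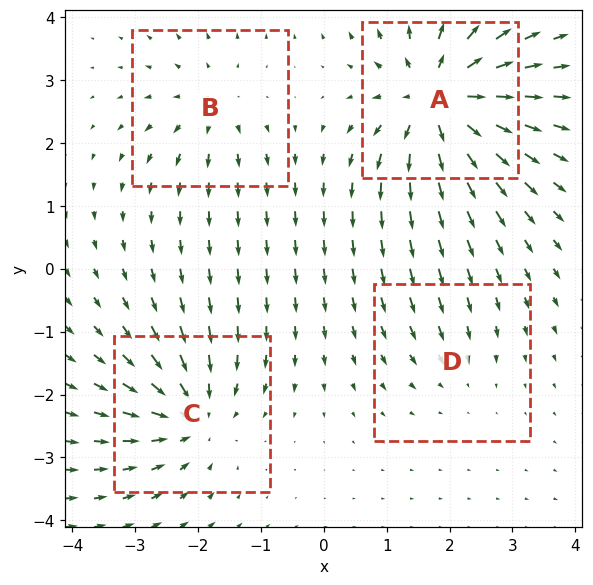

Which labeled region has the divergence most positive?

A

Divergence at each region's feature centre — A: about +8, B: about +4, C: about -6, D: about -2. Region A is most positive.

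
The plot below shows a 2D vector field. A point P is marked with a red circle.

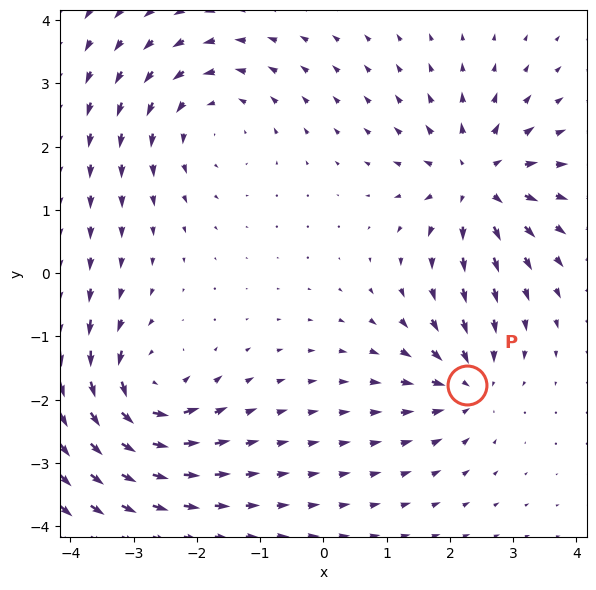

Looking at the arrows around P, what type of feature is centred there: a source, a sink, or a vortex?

At P (2.3, -1.8) the arrows converge inward. Divergence about -5, curl ≈0 — negative divergence with near-zero curl is a sink.

sink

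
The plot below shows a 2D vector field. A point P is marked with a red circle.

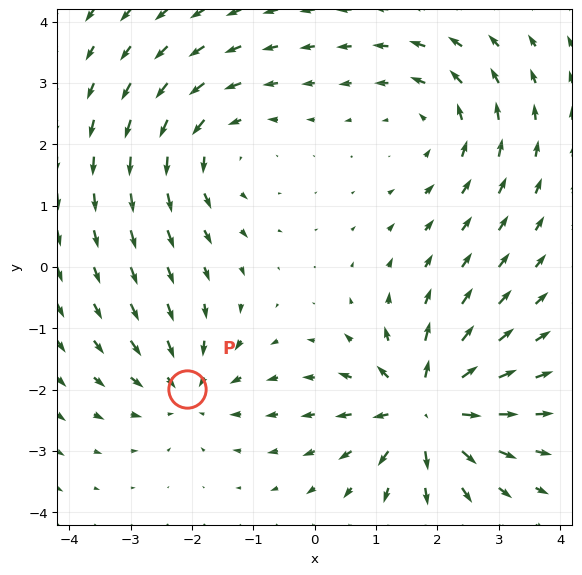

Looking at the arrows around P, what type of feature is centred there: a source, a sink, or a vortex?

sink

At P (-2.1, -2.0) the arrows converge inward. Divergence about -4, curl ≈0 — negative divergence with near-zero curl is a sink.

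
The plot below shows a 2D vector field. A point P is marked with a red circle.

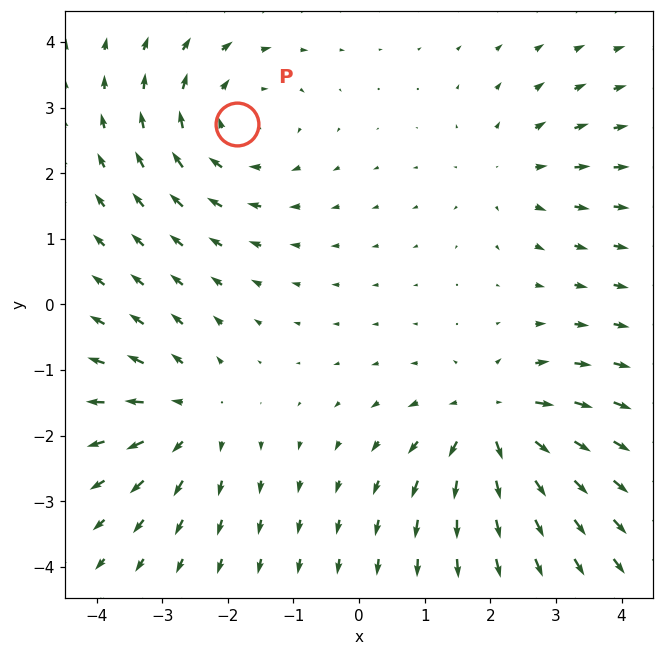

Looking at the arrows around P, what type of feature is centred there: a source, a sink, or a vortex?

At P (-1.9, 2.7) the arrows circulate clockwise. Divergence ≈0, curl about -4 — near-zero divergence with nonzero curl is a vortex.

vortex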